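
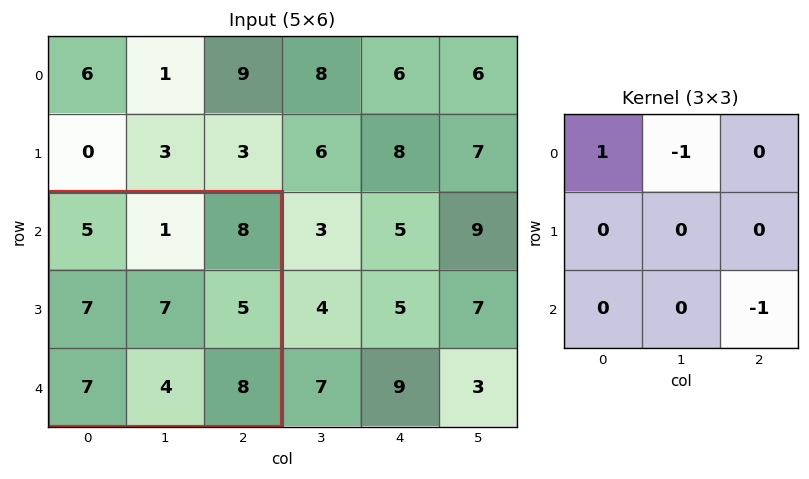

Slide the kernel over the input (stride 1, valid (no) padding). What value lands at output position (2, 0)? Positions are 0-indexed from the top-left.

-4

The receptive field on the input at this output position is [5 1 8 / 7 7 5 / 7 4 8]. Elementwise product with the kernel and sum: 5·1 + 1·-1 + 8·-1.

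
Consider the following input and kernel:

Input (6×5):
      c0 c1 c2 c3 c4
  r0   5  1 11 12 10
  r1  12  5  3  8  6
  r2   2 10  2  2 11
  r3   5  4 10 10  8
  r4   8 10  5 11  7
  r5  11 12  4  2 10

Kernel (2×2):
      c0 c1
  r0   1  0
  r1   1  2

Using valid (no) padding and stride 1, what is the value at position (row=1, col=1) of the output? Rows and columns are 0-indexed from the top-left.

The receptive field on the input at this output position is [5 3 / 10 2]. Elementwise product with the kernel and sum: 5·1 + 10·1 + 2·2.

19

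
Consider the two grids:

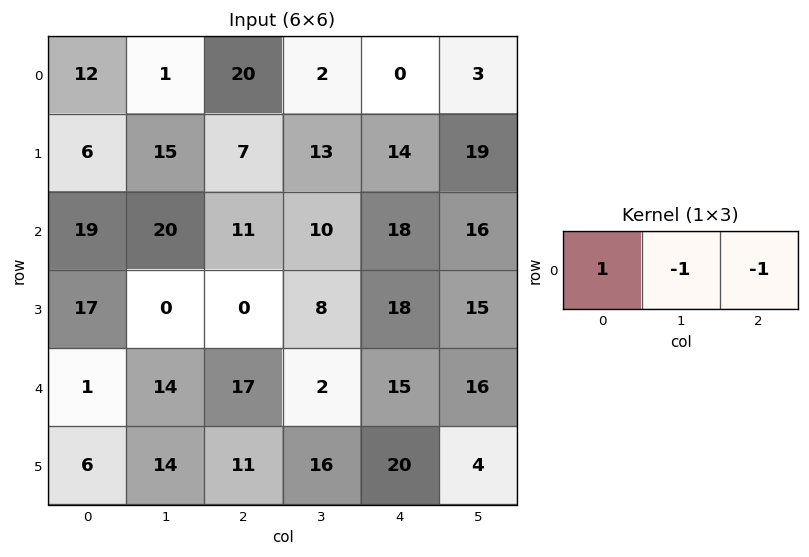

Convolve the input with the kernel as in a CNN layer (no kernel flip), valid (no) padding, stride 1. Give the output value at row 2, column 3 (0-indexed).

-24

The receptive field on the input at this output position is [10 18 16]. Elementwise product with the kernel and sum: 10·1 + 18·-1 + 16·-1.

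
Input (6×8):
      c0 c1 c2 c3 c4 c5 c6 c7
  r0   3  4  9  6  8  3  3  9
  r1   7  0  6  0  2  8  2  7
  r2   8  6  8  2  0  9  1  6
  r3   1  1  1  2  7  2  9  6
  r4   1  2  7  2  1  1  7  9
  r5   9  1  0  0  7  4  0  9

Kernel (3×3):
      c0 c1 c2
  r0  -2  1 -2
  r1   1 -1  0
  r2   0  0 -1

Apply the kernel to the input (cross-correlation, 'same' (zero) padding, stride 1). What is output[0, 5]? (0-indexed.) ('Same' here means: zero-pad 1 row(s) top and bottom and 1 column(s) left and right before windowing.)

3

The receptive field on the zero-padded input at this output position is [0 0 0 / 8 3 3 / 2 8 2]. Elementwise product with the kernel and sum: 0·-2 + 0·1 + 0·-2 + 8·1 + 3·-1 + 2·-1.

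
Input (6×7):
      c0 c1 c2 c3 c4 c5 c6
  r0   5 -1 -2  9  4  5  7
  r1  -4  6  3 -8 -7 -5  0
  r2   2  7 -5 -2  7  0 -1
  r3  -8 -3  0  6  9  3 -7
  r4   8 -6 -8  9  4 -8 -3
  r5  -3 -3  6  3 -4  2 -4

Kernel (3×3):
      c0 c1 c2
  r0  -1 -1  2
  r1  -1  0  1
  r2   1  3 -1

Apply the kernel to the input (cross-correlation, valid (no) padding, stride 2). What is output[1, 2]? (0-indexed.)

The receptive field on the input at this output position is [7 0 -1 / 9 3 -7 / 4 -8 -3]. Elementwise product with the kernel and sum: 7·-1 + 0·-1 + -1·2 + 9·-1 + -7·1 + 4·1 + -8·3 + -3·-1.

-42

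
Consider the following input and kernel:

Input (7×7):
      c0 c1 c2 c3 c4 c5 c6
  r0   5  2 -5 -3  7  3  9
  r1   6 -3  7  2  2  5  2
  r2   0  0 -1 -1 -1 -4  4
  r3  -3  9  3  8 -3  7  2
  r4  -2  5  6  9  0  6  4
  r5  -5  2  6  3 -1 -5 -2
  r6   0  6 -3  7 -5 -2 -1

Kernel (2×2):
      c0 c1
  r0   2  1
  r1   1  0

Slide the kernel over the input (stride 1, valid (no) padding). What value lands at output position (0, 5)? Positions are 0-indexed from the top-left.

20

The receptive field on the input at this output position is [3 9 / 5 2]. Elementwise product with the kernel and sum: 3·2 + 9·1 + 5·1.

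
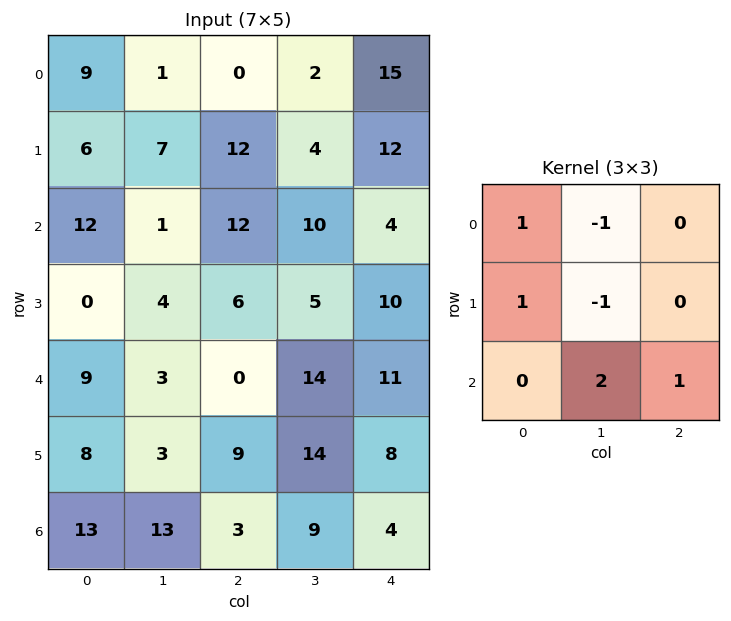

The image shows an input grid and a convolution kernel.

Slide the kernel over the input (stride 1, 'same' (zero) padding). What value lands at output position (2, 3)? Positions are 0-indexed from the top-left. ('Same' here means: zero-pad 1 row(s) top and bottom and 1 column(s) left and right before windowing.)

30

The receptive field on the zero-padded input at this output position is [12 4 12 / 12 10 4 / 6 5 10]. Elementwise product with the kernel and sum: 12·1 + 4·-1 + 12·1 + 10·-1 + 5·2 + 10·1.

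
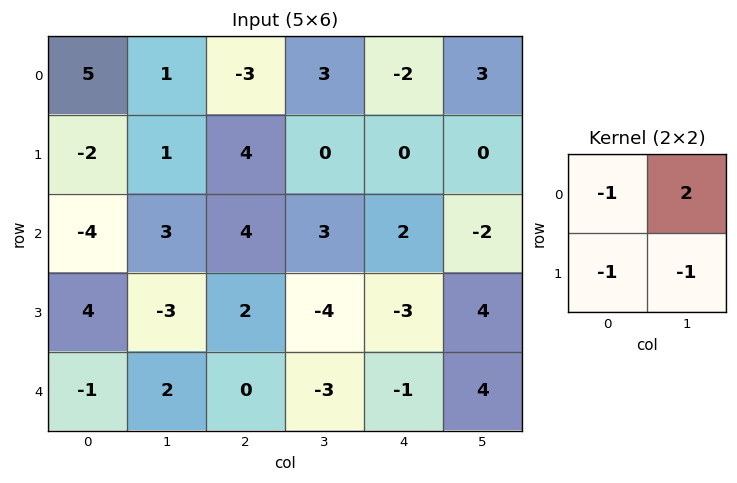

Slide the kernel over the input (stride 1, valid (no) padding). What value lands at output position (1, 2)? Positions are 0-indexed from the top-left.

The receptive field on the input at this output position is [4 0 / 4 3]. Elementwise product with the kernel and sum: 4·-1 + 0·2 + 4·-1 + 3·-1.

-11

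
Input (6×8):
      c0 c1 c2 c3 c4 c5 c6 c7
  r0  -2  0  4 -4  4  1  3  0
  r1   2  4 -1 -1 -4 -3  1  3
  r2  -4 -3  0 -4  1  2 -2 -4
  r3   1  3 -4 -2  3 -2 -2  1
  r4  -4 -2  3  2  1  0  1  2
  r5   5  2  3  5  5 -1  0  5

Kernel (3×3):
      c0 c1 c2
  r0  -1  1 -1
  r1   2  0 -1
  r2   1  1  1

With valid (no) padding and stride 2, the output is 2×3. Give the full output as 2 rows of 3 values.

-4 -13 -14
4 -10 13

Output[0,0]: The receptive field on the input at this output position is [-2 0 4 / 2 4 -1 / -4 -3 0]. Elementwise product with the kernel and sum: -2·-1 + 0·1 + 4·-1 + 2·2 + -1·-1 + -4·1 + -3·1 + 0·1.
Output[0,1]: The receptive field on the input at this output position is [4 -4 4 / -1 -1 -4 / 0 -4 1]. Elementwise product with the kernel and sum: 4·-1 + -4·1 + 4·-1 + -1·2 + -4·-1 + 0·1 + -4·1 + 1·1.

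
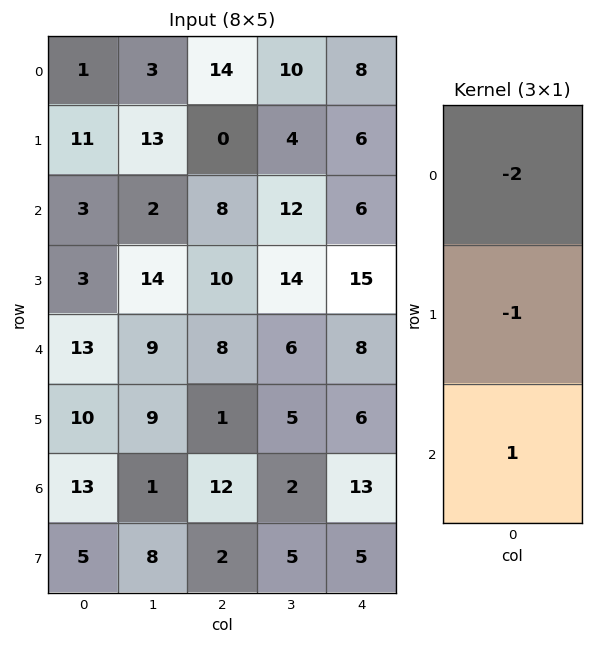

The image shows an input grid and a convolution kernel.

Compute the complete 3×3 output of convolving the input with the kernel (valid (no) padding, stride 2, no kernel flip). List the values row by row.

Output[0,0]: The receptive field on the input at this output position is [1 / 11 / 3]. Elementwise product with the kernel and sum: 1·-2 + 11·-1 + 3·1.

-10 -20 -16
4 -18 -19
-23 -5 -9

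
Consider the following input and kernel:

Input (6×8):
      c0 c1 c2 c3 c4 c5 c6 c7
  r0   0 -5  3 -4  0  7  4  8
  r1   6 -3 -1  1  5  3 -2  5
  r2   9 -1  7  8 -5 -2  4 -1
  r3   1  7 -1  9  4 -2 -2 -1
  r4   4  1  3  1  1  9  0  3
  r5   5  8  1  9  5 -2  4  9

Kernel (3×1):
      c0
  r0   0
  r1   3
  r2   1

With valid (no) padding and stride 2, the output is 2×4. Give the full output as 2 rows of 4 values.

27 4 10 -2
7 0 13 -6

Output[0,0]: The receptive field on the input at this output position is [0 / 6 / 9]. Elementwise product with the kernel and sum: 6·3 + 9·1.
Output[0,1]: The receptive field on the input at this output position is [3 / -1 / 7]. Elementwise product with the kernel and sum: -1·3 + 7·1.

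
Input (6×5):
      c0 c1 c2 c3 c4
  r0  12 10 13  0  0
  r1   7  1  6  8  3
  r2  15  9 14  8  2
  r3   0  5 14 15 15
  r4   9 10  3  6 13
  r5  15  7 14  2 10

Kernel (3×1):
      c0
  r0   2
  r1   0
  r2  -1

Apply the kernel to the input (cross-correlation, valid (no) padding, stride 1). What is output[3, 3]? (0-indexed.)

28

The receptive field on the input at this output position is [15 / 6 / 2]. Elementwise product with the kernel and sum: 15·2 + 2·-1.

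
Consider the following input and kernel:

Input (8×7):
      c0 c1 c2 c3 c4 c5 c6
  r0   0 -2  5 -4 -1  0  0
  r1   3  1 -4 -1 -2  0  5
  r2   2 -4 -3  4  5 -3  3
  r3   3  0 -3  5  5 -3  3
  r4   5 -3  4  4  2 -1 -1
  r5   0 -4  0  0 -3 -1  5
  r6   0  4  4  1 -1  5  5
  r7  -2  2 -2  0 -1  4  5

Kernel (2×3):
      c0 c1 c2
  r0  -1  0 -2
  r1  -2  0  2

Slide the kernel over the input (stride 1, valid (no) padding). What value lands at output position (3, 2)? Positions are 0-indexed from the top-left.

-11

The receptive field on the input at this output position is [-3 5 5 / 4 4 2]. Elementwise product with the kernel and sum: -3·-1 + 5·-2 + 4·-2 + 2·2.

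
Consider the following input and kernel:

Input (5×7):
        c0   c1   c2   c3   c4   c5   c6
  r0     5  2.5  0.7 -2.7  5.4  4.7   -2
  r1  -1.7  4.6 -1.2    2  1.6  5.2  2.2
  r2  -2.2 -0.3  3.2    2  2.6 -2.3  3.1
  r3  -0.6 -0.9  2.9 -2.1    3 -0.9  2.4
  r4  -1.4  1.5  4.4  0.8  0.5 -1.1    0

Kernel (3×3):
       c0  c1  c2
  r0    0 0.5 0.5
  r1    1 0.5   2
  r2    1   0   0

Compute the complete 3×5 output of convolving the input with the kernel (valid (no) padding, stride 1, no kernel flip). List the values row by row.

-2.4 6.7 7.55 20.25 12.55
5.15 4.8 14.1 -0 14.35
4.8 0.45 14.55 -1.45 8.25

Output[0,0]: The receptive field on the input at this output position is [5 2.5 0.7 / -1.7 4.6 -1.2 / -2.2 -0.3 3.2]. Elementwise product with the kernel and sum: 2.5·0.5 + 0.7·0.5 + -1.7·1 + 4.6·0.5 + -1.2·2 + -2.2·1.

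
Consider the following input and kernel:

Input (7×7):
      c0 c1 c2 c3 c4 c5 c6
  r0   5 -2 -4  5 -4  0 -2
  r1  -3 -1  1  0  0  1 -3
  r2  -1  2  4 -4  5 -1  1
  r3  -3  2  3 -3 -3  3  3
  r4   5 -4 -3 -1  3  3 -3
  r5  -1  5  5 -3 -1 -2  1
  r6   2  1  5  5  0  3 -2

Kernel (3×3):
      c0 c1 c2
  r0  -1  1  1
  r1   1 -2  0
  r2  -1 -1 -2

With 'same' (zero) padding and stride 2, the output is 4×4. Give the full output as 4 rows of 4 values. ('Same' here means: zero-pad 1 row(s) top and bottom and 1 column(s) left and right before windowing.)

-5 6 11 6
-3 -3 -13 -13
-20 -4 4 10
0 -12 5 10

Output[0,0]: The receptive field on the zero-padded input at this output position is [0 0 0 / 0 5 -2 / 0 -3 -1]. Elementwise product with the kernel and sum: 0·-1 + 0·1 + 0·1 + 0·1 + 5·-2 + 0·-1 + -3·-1 + -1·-2.
Output[0,1]: The receptive field on the zero-padded input at this output position is [0 0 0 / -2 -4 5 / -1 1 0]. Elementwise product with the kernel and sum: 0·-1 + 0·1 + 0·1 + -2·1 + -4·-2 + -1·-1 + 1·-1 + 0·-2.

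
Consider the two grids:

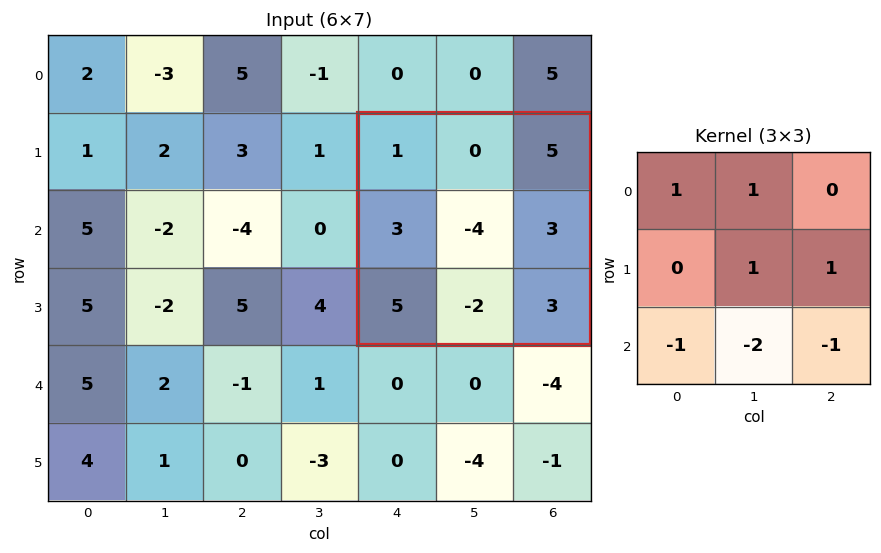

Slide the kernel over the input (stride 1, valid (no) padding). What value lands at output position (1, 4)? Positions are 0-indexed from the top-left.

-4

The receptive field on the input at this output position is [1 0 5 / 3 -4 3 / 5 -2 3]. Elementwise product with the kernel and sum: 1·1 + 0·1 + -4·1 + 3·1 + 5·-1 + -2·-2 + 3·-1.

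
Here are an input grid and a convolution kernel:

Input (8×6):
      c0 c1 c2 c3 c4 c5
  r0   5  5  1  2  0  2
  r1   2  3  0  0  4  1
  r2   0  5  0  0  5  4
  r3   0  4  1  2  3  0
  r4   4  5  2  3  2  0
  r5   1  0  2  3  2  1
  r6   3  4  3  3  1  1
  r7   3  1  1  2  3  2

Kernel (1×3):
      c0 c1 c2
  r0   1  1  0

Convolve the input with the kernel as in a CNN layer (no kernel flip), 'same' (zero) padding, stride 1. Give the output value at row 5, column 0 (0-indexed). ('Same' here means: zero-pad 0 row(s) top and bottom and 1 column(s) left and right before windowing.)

The receptive field on the zero-padded input at this output position is [0 1 0]. Elementwise product with the kernel and sum: 0·1 + 1·1.

1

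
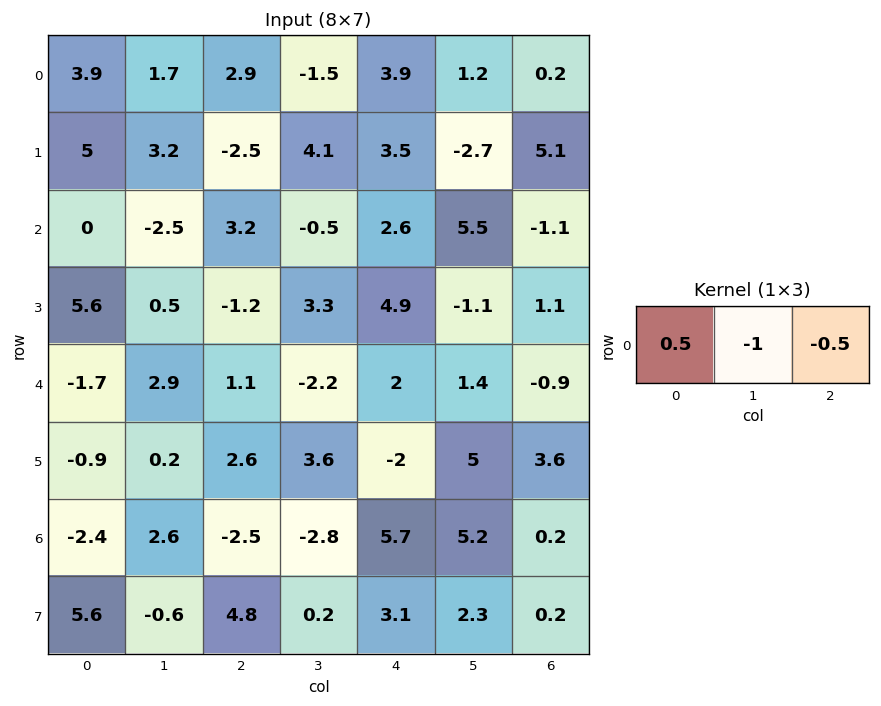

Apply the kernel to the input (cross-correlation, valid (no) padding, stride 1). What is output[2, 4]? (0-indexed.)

The receptive field on the input at this output position is [2.6 5.5 -1.1]. Elementwise product with the kernel and sum: 2.6·0.5 + 5.5·-1 + -1.1·-0.5.

-3.65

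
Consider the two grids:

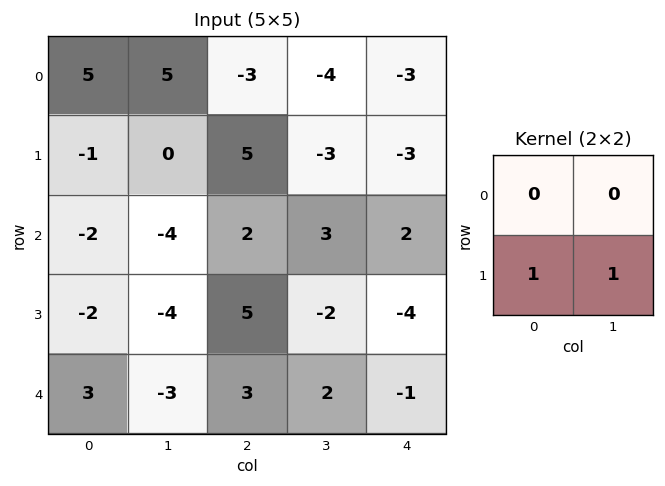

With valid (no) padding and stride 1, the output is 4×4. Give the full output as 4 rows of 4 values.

Output[0,0]: The receptive field on the input at this output position is [5 5 / -1 0]. Elementwise product with the kernel and sum: -1·1 + 0·1.
Output[0,1]: The receptive field on the input at this output position is [5 -3 / 0 5]. Elementwise product with the kernel and sum: 0·1 + 5·1.

-1 5 2 -6
-6 -2 5 5
-6 1 3 -6
0 0 5 1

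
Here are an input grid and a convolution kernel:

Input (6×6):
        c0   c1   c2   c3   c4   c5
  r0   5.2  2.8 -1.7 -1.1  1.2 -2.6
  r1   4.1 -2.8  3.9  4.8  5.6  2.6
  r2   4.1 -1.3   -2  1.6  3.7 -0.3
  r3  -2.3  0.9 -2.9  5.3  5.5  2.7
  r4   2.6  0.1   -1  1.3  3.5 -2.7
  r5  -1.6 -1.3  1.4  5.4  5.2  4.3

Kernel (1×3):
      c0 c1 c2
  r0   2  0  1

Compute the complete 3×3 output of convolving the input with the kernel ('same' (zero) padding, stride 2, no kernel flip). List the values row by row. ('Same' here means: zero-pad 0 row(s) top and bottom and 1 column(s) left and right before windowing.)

2.8 4.5 -4.8
-1.3 -1 2.9
0.1 1.5 -0.1

Output[0,0]: The receptive field on the zero-padded input at this output position is [0 5.2 2.8]. Elementwise product with the kernel and sum: 0·2 + 2.8·1.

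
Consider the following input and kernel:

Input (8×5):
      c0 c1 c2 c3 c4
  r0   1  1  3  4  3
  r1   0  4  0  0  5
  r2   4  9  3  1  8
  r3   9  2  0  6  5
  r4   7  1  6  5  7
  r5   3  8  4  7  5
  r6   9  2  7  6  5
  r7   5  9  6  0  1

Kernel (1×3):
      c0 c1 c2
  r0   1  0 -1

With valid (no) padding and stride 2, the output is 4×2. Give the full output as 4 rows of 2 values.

-2 0
1 -5
1 -1
2 2

Output[0,0]: The receptive field on the input at this output position is [1 1 3]. Elementwise product with the kernel and sum: 1·1 + 3·-1.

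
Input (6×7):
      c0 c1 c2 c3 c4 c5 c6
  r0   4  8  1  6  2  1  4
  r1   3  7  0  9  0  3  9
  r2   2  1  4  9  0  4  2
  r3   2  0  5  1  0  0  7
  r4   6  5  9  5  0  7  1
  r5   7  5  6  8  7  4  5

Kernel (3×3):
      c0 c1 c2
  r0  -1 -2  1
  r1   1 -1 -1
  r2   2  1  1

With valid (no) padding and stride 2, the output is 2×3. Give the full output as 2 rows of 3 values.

-14 -3 -6
23 5 -5

Output[0,0]: The receptive field on the input at this output position is [4 8 1 / 3 7 0 / 2 1 4]. Elementwise product with the kernel and sum: 4·-1 + 8·-2 + 1·1 + 3·1 + 7·-1 + 0·-1 + 2·2 + 1·1 + 4·1.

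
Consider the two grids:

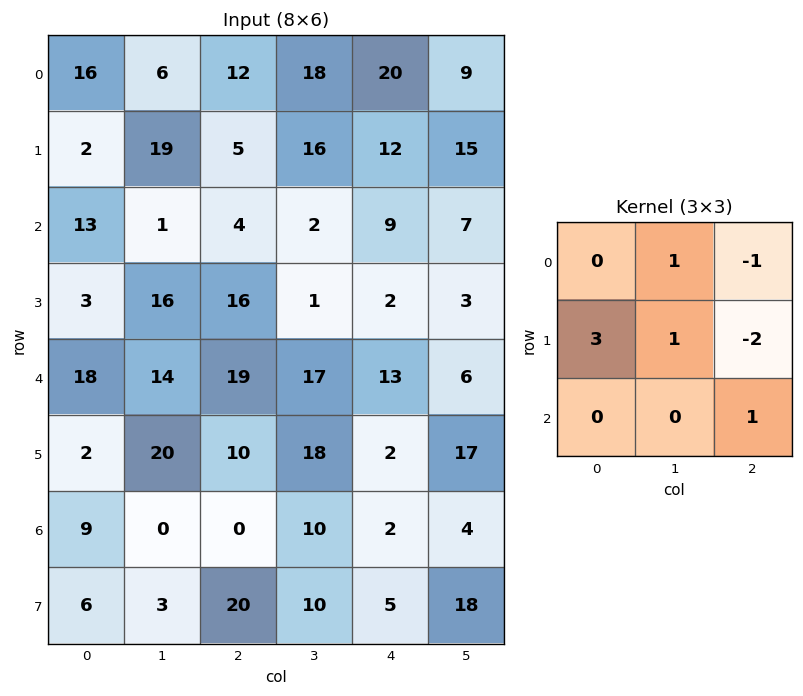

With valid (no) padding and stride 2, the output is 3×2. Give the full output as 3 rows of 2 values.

13 14
9 51
1 50

Output[0,0]: The receptive field on the input at this output position is [16 6 12 / 2 19 5 / 13 1 4]. Elementwise product with the kernel and sum: 6·1 + 12·-1 + 2·3 + 19·1 + 5·-2 + 4·1.
Output[0,1]: The receptive field on the input at this output position is [12 18 20 / 5 16 12 / 4 2 9]. Elementwise product with the kernel and sum: 18·1 + 20·-1 + 5·3 + 16·1 + 12·-2 + 9·1.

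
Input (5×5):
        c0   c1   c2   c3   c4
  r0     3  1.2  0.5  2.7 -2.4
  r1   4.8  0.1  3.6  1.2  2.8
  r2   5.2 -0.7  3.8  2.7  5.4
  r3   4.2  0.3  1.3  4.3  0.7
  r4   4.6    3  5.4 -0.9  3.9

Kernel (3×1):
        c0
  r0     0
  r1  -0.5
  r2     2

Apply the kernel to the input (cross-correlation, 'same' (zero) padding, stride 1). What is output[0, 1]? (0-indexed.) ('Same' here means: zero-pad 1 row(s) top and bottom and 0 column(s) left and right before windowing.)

The receptive field on the zero-padded input at this output position is [0 / 1.2 / 0.1]. Elementwise product with the kernel and sum: 1.2·-0.5 + 0.1·2.

-0.4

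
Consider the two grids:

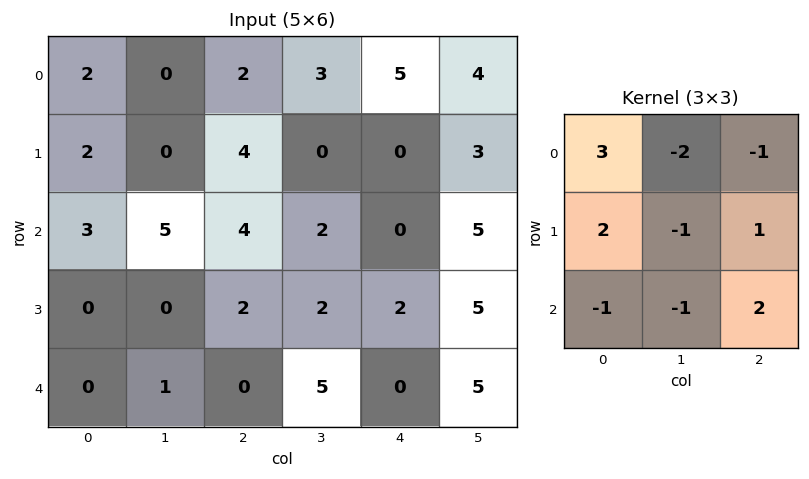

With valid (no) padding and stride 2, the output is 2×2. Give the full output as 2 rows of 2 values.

12 -3
-4 7

Output[0,0]: The receptive field on the input at this output position is [2 0 2 / 2 0 4 / 3 5 4]. Elementwise product with the kernel and sum: 2·3 + 0·-2 + 2·-1 + 2·2 + 0·-1 + 4·1 + 3·-1 + 5·-1 + 4·2.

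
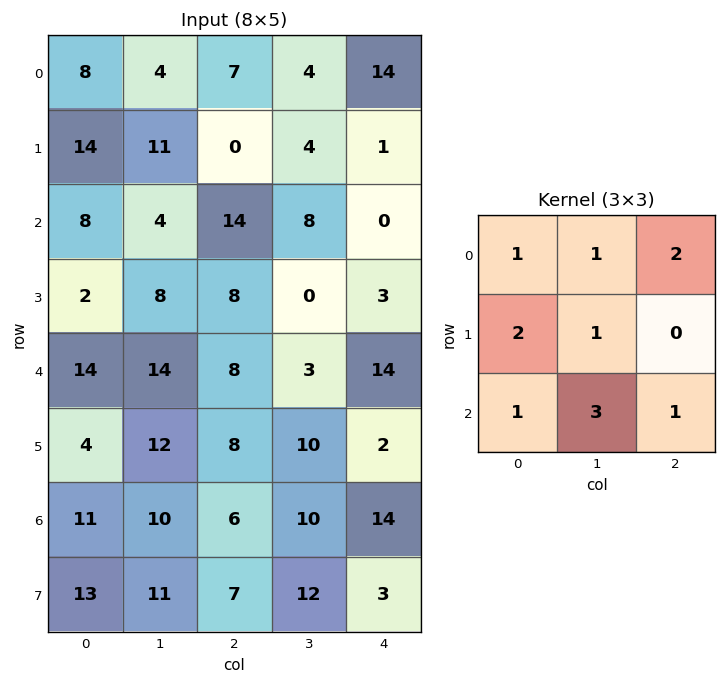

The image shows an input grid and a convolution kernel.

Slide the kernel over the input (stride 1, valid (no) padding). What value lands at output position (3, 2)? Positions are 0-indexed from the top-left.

73

The receptive field on the input at this output position is [8 0 3 / 8 3 14 / 8 10 2]. Elementwise product with the kernel and sum: 8·1 + 0·1 + 3·2 + 8·2 + 3·1 + 8·1 + 10·3 + 2·1.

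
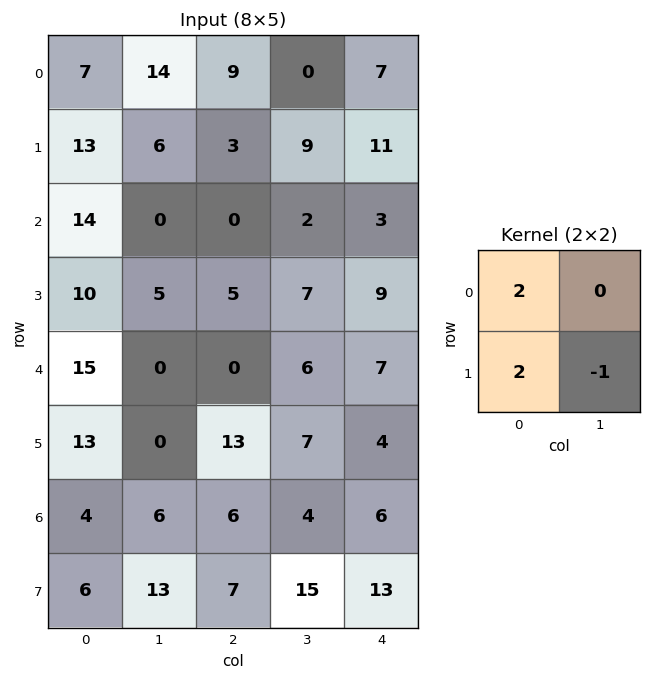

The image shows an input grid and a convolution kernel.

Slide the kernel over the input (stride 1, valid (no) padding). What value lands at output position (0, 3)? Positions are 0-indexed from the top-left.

The receptive field on the input at this output position is [0 7 / 9 11]. Elementwise product with the kernel and sum: 0·2 + 9·2 + 11·-1.

7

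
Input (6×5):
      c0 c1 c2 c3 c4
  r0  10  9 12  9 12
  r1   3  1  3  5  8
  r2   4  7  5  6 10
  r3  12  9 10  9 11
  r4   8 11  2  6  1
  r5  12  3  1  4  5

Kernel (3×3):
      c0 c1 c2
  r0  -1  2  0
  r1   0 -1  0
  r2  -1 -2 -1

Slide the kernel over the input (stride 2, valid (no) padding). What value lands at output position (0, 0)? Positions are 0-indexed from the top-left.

The receptive field on the input at this output position is [10 9 12 / 3 1 3 / 4 7 5]. Elementwise product with the kernel and sum: 10·-1 + 9·2 + 1·-1 + 4·-1 + 7·-2 + 5·-1.

-16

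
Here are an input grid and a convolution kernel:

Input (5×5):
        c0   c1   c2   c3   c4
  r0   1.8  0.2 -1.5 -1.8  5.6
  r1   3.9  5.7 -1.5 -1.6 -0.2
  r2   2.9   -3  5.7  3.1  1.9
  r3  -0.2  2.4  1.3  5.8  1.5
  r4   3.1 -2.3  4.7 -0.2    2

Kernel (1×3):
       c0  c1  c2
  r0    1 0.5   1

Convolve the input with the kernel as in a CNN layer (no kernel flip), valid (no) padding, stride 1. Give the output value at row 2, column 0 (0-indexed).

The receptive field on the input at this output position is [2.9 -3 5.7]. Elementwise product with the kernel and sum: 2.9·1 + -3·0.5 + 5.7·1.

7.1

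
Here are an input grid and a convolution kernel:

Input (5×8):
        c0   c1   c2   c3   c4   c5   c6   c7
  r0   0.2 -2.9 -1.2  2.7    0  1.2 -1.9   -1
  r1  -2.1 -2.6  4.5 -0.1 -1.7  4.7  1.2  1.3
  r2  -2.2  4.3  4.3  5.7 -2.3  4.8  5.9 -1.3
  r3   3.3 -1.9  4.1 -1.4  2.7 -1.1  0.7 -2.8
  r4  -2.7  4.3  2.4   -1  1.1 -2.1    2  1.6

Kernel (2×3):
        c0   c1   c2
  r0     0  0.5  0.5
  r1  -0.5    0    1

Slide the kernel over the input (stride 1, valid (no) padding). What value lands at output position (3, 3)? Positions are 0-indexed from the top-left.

The receptive field on the input at this output position is [-1.4 2.7 -1.1 / -1 1.1 -2.1]. Elementwise product with the kernel and sum: 2.7·0.5 + -1.1·0.5 + -1·-0.5 + -2.1·1.

-0.8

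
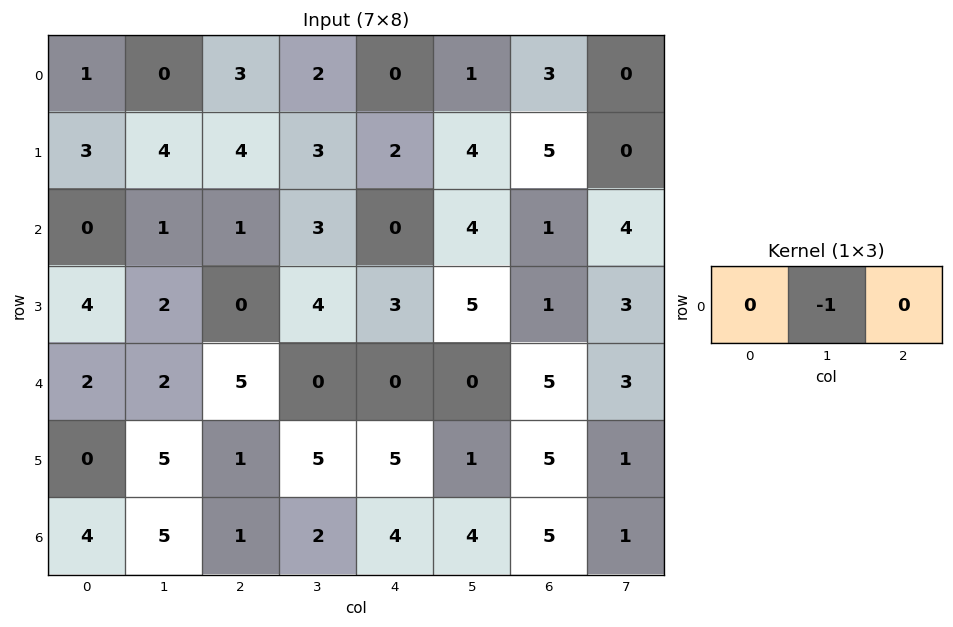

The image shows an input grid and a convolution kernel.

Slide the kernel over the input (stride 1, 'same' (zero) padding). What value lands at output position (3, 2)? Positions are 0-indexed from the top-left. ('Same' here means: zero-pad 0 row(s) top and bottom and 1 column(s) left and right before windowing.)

The receptive field on the zero-padded input at this output position is [2 0 4]. Elementwise product with the kernel and sum: 0·-1.

0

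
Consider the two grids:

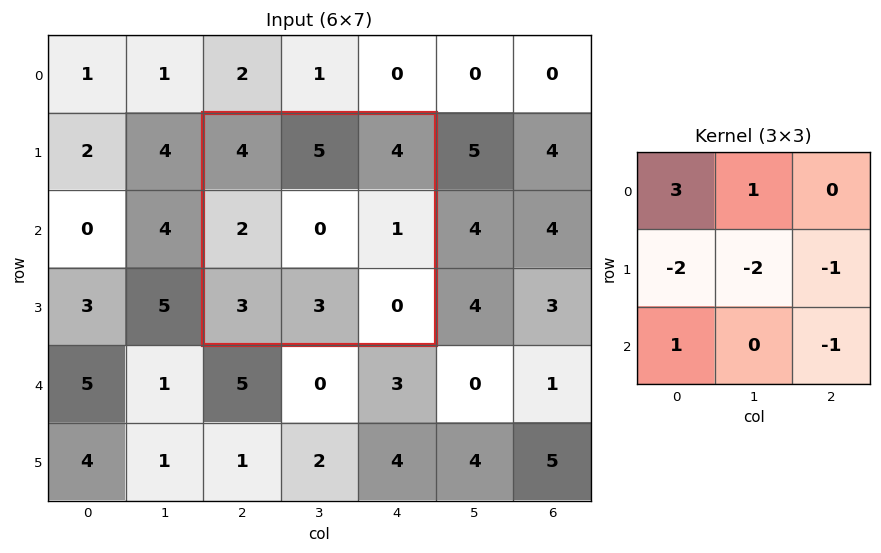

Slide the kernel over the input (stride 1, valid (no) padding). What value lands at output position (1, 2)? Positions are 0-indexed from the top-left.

15

The receptive field on the input at this output position is [4 5 4 / 2 0 1 / 3 3 0]. Elementwise product with the kernel and sum: 4·3 + 5·1 + 2·-2 + 0·-2 + 1·-1 + 3·1 + 0·-1.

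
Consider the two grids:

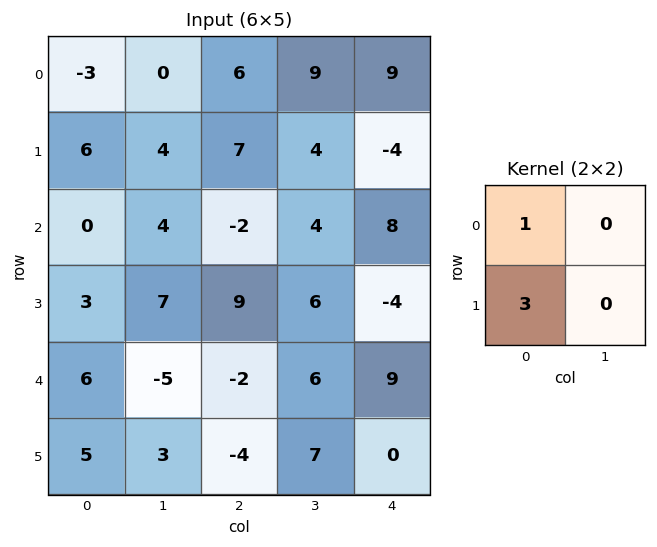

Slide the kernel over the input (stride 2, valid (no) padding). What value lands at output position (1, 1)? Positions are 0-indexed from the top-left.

25

The receptive field on the input at this output position is [-2 4 / 9 6]. Elementwise product with the kernel and sum: -2·1 + 9·3.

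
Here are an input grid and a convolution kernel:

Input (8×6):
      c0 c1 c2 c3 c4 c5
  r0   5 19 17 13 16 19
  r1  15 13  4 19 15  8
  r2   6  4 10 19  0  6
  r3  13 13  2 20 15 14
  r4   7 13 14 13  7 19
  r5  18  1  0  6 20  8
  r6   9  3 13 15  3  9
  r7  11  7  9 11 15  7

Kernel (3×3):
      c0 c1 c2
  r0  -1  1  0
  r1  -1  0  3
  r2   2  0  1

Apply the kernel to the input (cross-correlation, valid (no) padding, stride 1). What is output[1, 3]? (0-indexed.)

The receptive field on the input at this output position is [19 15 8 / 19 0 6 / 20 15 14]. Elementwise product with the kernel and sum: 19·-1 + 15·1 + 19·-1 + 6·3 + 20·2 + 14·1.

49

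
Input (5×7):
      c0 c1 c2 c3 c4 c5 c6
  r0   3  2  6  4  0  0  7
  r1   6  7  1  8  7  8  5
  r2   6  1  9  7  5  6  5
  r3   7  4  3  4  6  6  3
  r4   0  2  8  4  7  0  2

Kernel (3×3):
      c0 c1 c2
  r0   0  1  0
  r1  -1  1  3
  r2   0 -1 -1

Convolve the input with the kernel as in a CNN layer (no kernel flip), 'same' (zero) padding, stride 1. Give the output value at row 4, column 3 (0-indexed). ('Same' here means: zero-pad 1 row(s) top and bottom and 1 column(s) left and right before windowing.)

21

The receptive field on the zero-padded input at this output position is [3 4 6 / 8 4 7 / 0 0 0]. Elementwise product with the kernel and sum: 4·1 + 8·-1 + 4·1 + 7·3 + 0·-1 + 0·-1.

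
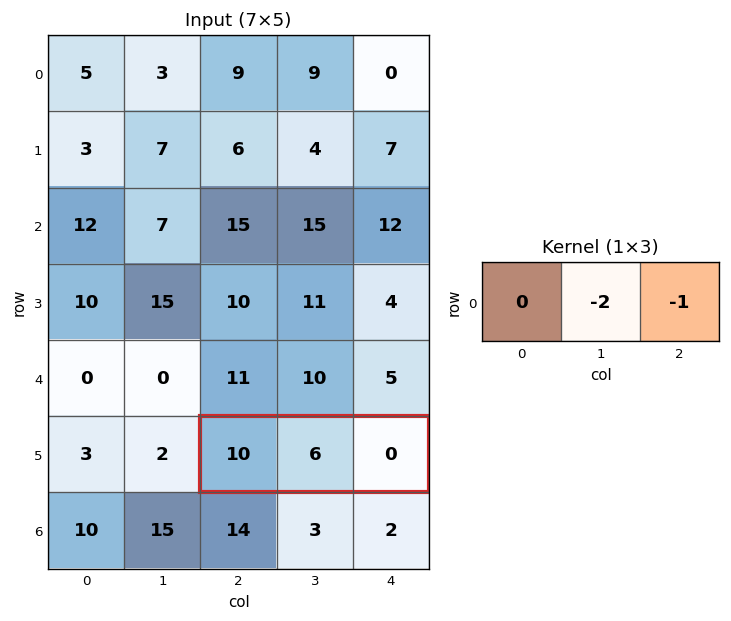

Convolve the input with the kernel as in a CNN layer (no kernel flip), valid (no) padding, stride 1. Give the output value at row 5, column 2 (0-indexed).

The receptive field on the input at this output position is [10 6 0]. Elementwise product with the kernel and sum: 6·-2 + 0·-1.

-12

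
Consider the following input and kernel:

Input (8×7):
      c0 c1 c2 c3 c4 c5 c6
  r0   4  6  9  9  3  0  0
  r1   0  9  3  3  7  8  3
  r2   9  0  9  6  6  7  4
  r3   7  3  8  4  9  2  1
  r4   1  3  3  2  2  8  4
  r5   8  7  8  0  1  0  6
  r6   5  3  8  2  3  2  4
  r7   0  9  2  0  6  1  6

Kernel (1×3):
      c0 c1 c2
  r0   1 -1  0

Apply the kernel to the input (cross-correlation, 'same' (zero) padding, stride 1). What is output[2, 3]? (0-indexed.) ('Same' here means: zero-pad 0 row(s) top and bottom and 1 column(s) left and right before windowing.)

The receptive field on the zero-padded input at this output position is [9 6 6]. Elementwise product with the kernel and sum: 9·1 + 6·-1.

3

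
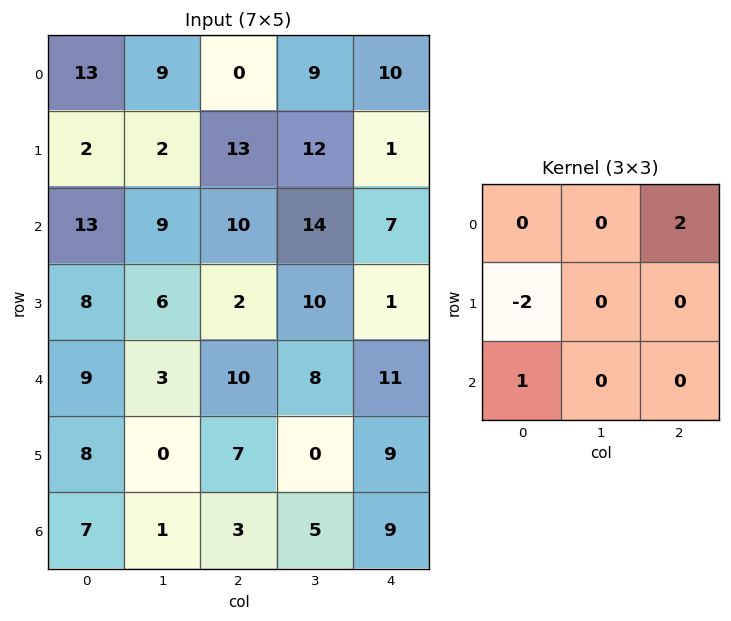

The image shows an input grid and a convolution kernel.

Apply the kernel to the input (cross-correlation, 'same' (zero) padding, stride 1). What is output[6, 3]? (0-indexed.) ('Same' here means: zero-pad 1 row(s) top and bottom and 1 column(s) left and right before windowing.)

12

The receptive field on the zero-padded input at this output position is [7 0 9 / 3 5 9 / 0 0 0]. Elementwise product with the kernel and sum: 9·2 + 3·-2 + 0·1.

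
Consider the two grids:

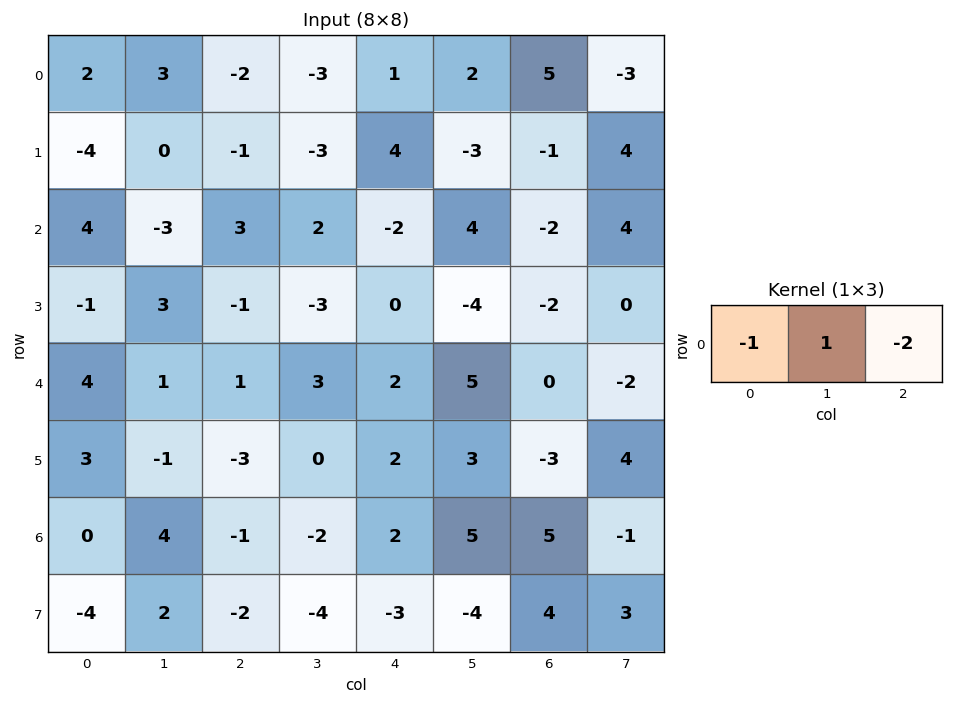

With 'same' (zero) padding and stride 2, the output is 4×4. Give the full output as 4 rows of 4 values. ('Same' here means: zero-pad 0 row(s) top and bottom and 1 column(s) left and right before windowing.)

-4 1 0 9
10 2 -12 -14
2 -6 -11 -1
-8 -1 -6 2

Output[0,0]: The receptive field on the zero-padded input at this output position is [0 2 3]. Elementwise product with the kernel and sum: 0·-1 + 2·1 + 3·-2.
Output[0,1]: The receptive field on the zero-padded input at this output position is [3 -2 -3]. Elementwise product with the kernel and sum: 3·-1 + -2·1 + -3·-2.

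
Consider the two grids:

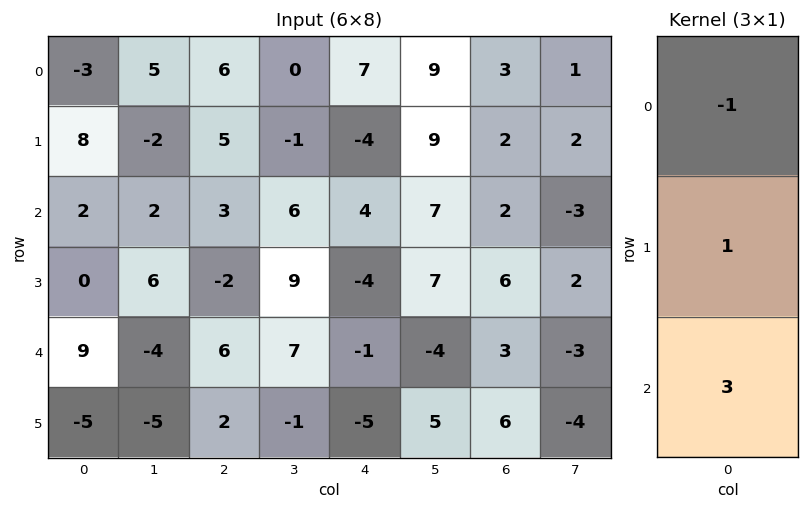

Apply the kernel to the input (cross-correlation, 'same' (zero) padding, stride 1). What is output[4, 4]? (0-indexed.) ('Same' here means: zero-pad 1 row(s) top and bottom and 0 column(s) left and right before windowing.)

-12

The receptive field on the zero-padded input at this output position is [-4 / -1 / -5]. Elementwise product with the kernel and sum: -4·-1 + -1·1 + -5·3.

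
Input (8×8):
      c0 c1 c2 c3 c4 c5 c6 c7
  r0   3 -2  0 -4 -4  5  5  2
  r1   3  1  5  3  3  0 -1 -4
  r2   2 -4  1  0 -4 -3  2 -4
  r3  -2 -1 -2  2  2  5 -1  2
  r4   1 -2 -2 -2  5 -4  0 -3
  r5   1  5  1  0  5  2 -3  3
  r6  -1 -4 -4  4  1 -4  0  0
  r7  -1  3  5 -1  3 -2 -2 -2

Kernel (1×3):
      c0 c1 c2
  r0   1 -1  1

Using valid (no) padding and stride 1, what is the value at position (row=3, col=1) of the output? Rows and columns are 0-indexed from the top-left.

3

The receptive field on the input at this output position is [-1 -2 2]. Elementwise product with the kernel and sum: -1·1 + -2·-1 + 2·1.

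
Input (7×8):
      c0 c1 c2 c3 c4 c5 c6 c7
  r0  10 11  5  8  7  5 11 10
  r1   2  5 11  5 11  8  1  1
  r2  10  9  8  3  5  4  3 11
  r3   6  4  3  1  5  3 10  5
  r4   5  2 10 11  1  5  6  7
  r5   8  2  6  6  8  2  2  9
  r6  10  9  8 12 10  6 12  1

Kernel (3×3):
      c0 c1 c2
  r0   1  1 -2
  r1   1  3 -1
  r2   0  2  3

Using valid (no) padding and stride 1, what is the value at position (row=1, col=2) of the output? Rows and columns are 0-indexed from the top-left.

23

The receptive field on the input at this output position is [11 5 11 / 8 3 5 / 3 1 5]. Elementwise product with the kernel and sum: 11·1 + 5·1 + 11·-2 + 8·1 + 3·3 + 5·-1 + 1·2 + 5·3.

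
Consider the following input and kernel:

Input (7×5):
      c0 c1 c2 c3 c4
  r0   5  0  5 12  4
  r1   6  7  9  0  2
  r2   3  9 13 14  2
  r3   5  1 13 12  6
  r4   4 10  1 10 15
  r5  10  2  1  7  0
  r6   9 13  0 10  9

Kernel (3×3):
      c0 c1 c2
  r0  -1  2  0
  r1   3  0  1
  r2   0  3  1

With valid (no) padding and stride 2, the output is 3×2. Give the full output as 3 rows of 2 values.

62 92
74 105
86 61

Output[0,0]: The receptive field on the input at this output position is [5 0 5 / 6 7 9 / 3 9 13]. Elementwise product with the kernel and sum: 5·-1 + 0·2 + 6·3 + 9·1 + 9·3 + 13·1.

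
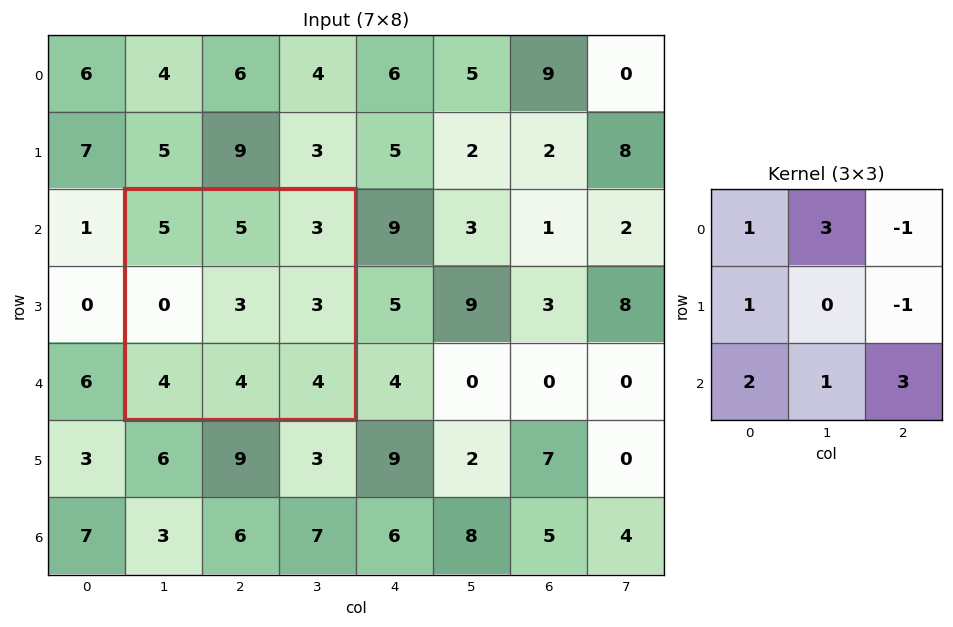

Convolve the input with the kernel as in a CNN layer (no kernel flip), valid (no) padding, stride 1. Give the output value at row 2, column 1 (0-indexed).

38

The receptive field on the input at this output position is [5 5 3 / 0 3 3 / 4 4 4]. Elementwise product with the kernel and sum: 5·1 + 5·3 + 3·-1 + 0·1 + 3·-1 + 4·2 + 4·1 + 4·3.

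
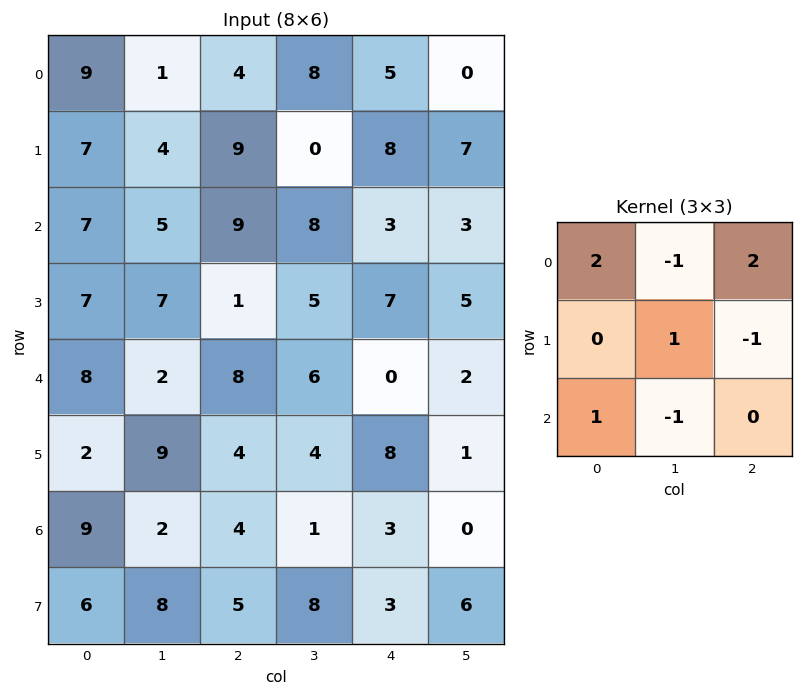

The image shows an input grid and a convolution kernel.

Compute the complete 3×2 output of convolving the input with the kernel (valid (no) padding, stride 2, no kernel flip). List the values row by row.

22 3
39 16
42 9

Output[0,0]: The receptive field on the input at this output position is [9 1 4 / 7 4 9 / 7 5 9]. Elementwise product with the kernel and sum: 9·2 + 1·-1 + 4·2 + 4·1 + 9·-1 + 7·1 + 5·-1.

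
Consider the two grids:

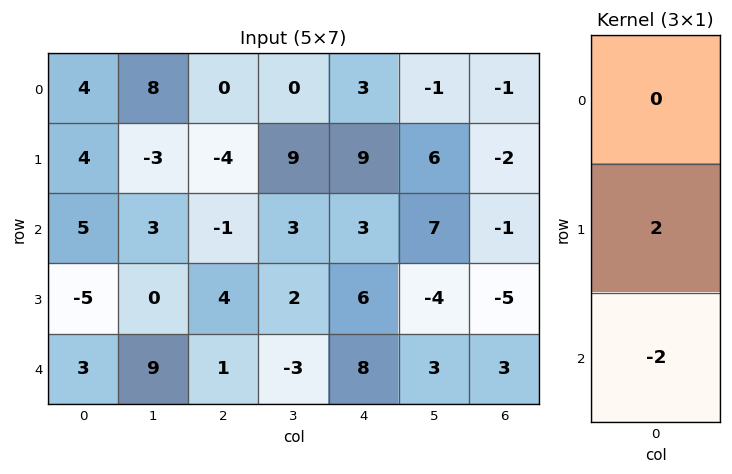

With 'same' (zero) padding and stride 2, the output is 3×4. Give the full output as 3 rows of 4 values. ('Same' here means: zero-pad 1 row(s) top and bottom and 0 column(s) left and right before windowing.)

Output[0,0]: The receptive field on the zero-padded input at this output position is [0 / 4 / 4]. Elementwise product with the kernel and sum: 4·2 + 4·-2.
Output[0,1]: The receptive field on the zero-padded input at this output position is [0 / 0 / -4]. Elementwise product with the kernel and sum: 0·2 + -4·-2.

0 8 -12 2
20 -10 -6 8
6 2 16 6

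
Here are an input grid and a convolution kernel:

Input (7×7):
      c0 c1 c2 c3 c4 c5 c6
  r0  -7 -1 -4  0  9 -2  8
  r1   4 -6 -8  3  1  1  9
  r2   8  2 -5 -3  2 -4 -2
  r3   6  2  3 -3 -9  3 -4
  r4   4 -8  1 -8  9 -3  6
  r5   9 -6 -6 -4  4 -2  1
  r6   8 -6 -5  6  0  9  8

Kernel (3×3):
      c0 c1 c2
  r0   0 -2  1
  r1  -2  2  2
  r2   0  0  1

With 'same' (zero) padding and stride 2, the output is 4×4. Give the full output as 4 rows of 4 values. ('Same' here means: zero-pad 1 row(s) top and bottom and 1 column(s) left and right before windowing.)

Output[0,0]: The receptive field on the zero-padded input at this output position is [0 0 0 / 0 -7 -1 / 0 4 -6]. Elementwise product with the kernel and sum: 0·-2 + 0·1 + 0·-2 + -7·2 + -1·2 + -6·1.

-22 -3 15 20
8 -4 4 -14
-24 -11 47 26
-20 22 -4 -4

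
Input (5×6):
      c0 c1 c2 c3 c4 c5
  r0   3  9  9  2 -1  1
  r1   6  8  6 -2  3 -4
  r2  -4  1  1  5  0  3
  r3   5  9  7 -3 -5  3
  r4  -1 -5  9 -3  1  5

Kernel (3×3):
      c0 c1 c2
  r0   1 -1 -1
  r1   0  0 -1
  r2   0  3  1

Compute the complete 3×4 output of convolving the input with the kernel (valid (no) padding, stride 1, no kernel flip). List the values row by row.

-17 8 20 9
25 17 -9 -16
-19 22 -7 7

Output[0,0]: The receptive field on the input at this output position is [3 9 9 / 6 8 6 / -4 1 1]. Elementwise product with the kernel and sum: 3·1 + 9·-1 + 9·-1 + 6·-1 + 1·3 + 1·1.
Output[0,1]: The receptive field on the input at this output position is [9 9 2 / 8 6 -2 / 1 1 5]. Elementwise product with the kernel and sum: 9·1 + 9·-1 + 2·-1 + -2·-1 + 1·3 + 5·1.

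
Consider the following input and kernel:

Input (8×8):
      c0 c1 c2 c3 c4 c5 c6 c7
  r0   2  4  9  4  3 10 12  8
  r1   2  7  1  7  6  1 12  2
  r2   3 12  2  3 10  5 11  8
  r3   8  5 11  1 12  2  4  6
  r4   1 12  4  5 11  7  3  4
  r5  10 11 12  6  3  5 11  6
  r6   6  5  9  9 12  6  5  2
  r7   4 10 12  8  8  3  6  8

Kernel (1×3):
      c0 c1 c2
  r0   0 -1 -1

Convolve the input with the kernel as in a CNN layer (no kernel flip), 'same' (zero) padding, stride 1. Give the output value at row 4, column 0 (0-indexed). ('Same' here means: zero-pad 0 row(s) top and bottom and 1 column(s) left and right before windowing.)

The receptive field on the zero-padded input at this output position is [0 1 12]. Elementwise product with the kernel and sum: 1·-1 + 12·-1.

-13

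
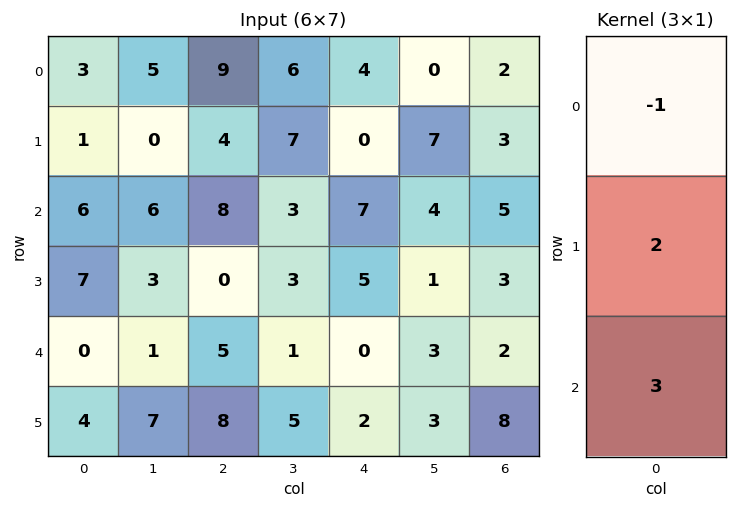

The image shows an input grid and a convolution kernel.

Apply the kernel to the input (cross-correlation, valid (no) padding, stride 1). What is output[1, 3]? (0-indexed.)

8

The receptive field on the input at this output position is [7 / 3 / 3]. Elementwise product with the kernel and sum: 7·-1 + 3·2 + 3·3.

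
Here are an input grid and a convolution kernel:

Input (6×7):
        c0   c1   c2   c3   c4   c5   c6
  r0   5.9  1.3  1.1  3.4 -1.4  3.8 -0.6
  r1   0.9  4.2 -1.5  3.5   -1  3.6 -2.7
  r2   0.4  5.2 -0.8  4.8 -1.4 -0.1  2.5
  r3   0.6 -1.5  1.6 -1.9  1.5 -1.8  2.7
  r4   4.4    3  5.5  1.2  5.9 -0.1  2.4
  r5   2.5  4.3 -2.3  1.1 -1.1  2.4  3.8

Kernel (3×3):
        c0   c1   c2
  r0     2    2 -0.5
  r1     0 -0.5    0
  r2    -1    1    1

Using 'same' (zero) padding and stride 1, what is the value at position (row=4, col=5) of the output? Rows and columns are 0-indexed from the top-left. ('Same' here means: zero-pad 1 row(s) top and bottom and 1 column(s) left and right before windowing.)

5.4

The receptive field on the zero-padded input at this output position is [1.5 -1.8 2.7 / 5.9 -0.1 2.4 / -1.1 2.4 3.8]. Elementwise product with the kernel and sum: 1.5·2 + -1.8·2 + 2.7·-0.5 + -0.1·-0.5 + -1.1·-1 + 2.4·1 + 3.8·1.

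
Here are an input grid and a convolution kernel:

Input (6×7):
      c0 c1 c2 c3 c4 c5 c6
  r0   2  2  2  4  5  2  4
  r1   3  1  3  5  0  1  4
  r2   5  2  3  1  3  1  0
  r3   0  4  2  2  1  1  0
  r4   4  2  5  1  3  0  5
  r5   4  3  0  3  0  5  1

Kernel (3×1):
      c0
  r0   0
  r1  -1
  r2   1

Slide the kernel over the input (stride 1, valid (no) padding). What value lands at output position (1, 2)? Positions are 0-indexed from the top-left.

-1

The receptive field on the input at this output position is [3 / 3 / 2]. Elementwise product with the kernel and sum: 3·-1 + 2·1.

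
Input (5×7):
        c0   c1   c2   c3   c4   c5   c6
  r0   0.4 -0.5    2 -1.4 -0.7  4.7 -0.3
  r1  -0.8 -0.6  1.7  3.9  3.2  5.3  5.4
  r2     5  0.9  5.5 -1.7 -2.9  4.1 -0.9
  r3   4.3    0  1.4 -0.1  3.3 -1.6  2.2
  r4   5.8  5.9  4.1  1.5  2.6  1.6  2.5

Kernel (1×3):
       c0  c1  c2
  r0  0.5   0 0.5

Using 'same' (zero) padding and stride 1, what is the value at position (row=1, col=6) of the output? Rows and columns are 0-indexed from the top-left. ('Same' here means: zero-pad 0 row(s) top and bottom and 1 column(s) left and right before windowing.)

The receptive field on the zero-padded input at this output position is [5.3 5.4 0]. Elementwise product with the kernel and sum: 5.3·0.5 + 0·0.5.

2.65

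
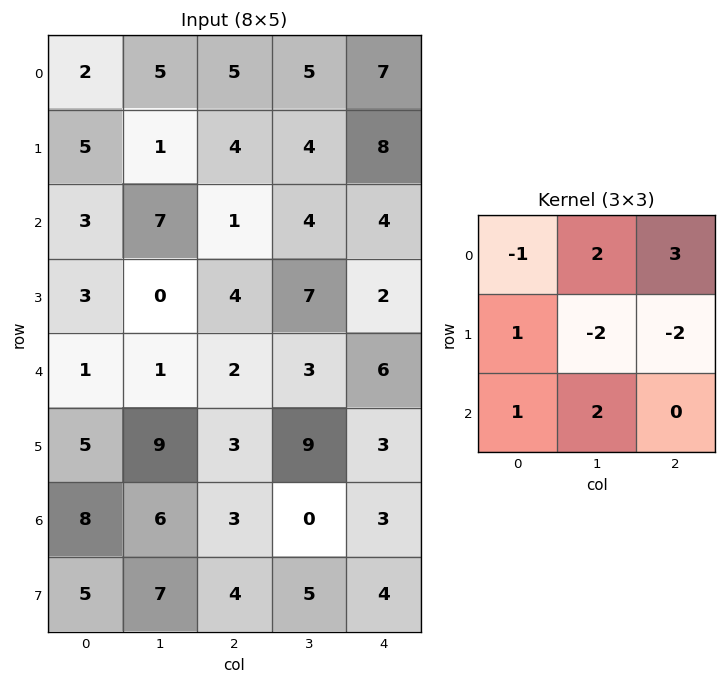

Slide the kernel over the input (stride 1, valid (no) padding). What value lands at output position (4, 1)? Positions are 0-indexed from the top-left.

9

The receptive field on the input at this output position is [1 2 3 / 9 3 9 / 6 3 0]. Elementwise product with the kernel and sum: 1·-1 + 2·2 + 3·3 + 9·1 + 3·-2 + 9·-2 + 6·1 + 3·2.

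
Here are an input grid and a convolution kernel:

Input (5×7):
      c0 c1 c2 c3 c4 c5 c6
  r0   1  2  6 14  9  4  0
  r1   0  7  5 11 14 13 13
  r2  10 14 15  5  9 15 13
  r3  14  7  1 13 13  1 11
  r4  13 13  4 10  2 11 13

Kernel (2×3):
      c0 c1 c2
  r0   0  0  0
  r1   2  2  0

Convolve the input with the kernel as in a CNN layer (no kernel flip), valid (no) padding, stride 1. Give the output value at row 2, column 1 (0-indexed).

16

The receptive field on the input at this output position is [14 15 5 / 7 1 13]. Elementwise product with the kernel and sum: 7·2 + 1·2.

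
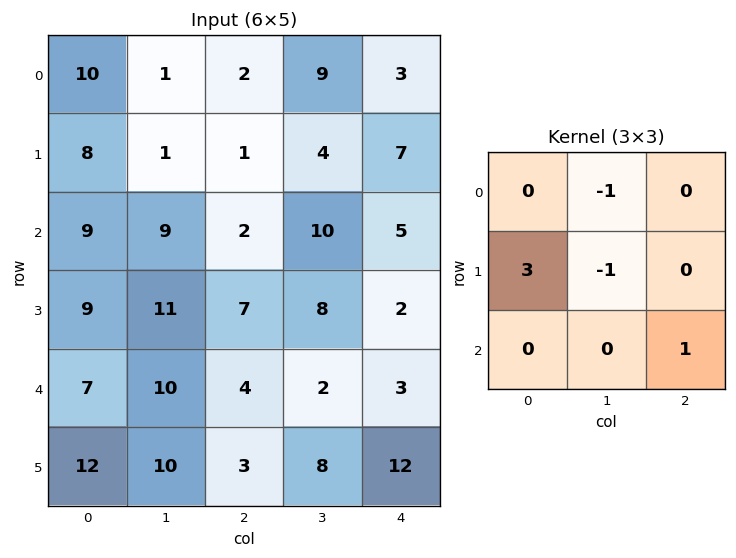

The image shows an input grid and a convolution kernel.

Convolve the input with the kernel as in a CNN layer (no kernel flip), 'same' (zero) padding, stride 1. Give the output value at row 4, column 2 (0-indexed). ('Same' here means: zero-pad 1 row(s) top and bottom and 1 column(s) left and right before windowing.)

The receptive field on the zero-padded input at this output position is [11 7 8 / 10 4 2 / 10 3 8]. Elementwise product with the kernel and sum: 7·-1 + 10·3 + 4·-1 + 8·1.

27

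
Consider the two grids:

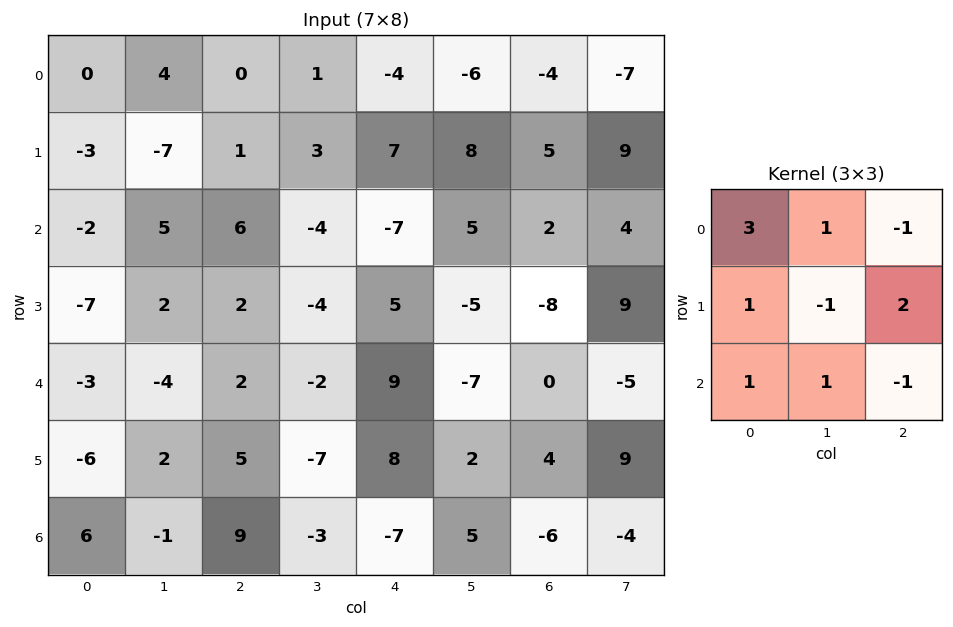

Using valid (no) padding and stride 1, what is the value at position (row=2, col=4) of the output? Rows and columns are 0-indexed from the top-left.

The receptive field on the input at this output position is [-7 5 2 / 5 -5 -8 / 9 -7 0]. Elementwise product with the kernel and sum: -7·3 + 5·1 + 2·-1 + 5·1 + -5·-1 + -8·2 + 9·1 + -7·1 + 0·-1.

-22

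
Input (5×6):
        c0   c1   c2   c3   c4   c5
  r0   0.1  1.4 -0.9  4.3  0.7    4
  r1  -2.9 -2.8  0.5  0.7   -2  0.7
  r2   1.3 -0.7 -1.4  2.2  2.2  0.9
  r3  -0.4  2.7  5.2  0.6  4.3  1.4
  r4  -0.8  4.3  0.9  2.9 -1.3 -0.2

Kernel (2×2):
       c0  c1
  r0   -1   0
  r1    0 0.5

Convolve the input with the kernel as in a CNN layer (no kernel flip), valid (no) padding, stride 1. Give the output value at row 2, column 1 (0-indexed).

The receptive field on the input at this output position is [-0.7 -1.4 / 2.7 5.2]. Elementwise product with the kernel and sum: -0.7·-1 + 5.2·0.5.

3.3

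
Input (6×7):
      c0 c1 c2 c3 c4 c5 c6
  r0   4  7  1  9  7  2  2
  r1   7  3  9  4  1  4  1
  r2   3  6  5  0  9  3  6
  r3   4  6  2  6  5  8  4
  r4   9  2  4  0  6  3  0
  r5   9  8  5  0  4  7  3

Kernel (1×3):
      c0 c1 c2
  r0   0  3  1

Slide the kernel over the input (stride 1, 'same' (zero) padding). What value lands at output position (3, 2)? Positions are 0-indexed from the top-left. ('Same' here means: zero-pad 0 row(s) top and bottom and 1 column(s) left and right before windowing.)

12

The receptive field on the zero-padded input at this output position is [6 2 6]. Elementwise product with the kernel and sum: 2·3 + 6·1.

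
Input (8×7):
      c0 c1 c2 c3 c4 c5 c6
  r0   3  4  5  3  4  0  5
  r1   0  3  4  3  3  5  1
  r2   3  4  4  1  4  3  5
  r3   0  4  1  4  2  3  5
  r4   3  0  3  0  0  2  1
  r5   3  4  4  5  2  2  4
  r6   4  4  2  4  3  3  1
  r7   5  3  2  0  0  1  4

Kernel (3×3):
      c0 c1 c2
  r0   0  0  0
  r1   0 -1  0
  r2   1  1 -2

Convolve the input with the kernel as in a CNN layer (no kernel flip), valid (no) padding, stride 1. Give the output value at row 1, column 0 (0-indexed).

The receptive field on the input at this output position is [0 3 4 / 3 4 4 / 0 4 1]. Elementwise product with the kernel and sum: 4·-1 + 0·1 + 4·1 + 1·-2.

-2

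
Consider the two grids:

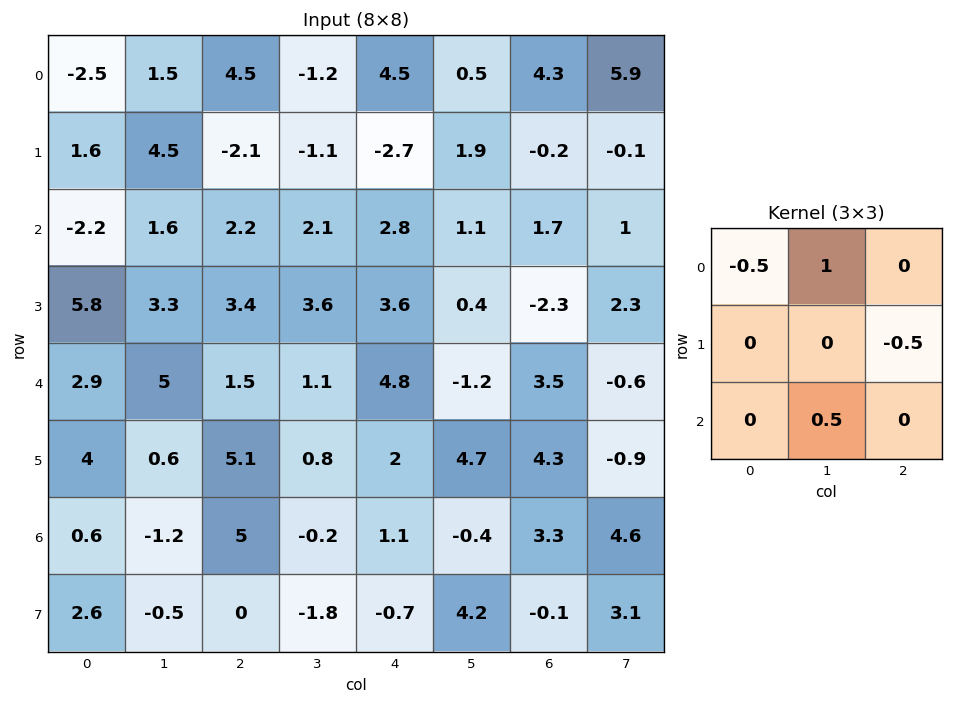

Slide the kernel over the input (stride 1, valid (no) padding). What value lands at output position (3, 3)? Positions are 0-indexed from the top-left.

3.4

The receptive field on the input at this output position is [3.6 3.6 0.4 / 1.1 4.8 -1.2 / 0.8 2 4.7]. Elementwise product with the kernel and sum: 3.6·-0.5 + 3.6·1 + -1.2·-0.5 + 2·0.5.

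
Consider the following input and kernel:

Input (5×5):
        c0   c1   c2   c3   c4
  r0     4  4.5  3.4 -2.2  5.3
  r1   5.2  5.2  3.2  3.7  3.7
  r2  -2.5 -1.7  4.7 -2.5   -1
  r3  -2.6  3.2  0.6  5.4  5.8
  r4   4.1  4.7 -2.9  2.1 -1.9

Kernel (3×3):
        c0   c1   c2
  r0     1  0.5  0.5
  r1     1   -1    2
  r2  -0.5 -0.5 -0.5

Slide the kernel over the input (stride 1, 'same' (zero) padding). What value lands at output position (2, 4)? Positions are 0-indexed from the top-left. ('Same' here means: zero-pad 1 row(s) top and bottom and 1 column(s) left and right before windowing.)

The receptive field on the zero-padded input at this output position is [3.7 3.7 0 / -2.5 -1 0 / 5.4 5.8 0]. Elementwise product with the kernel and sum: 3.7·1 + 3.7·0.5 + 0·0.5 + -2.5·1 + -1·-1 + 0·2 + 5.4·-0.5 + 5.8·-0.5 + 0·-0.5.

-1.55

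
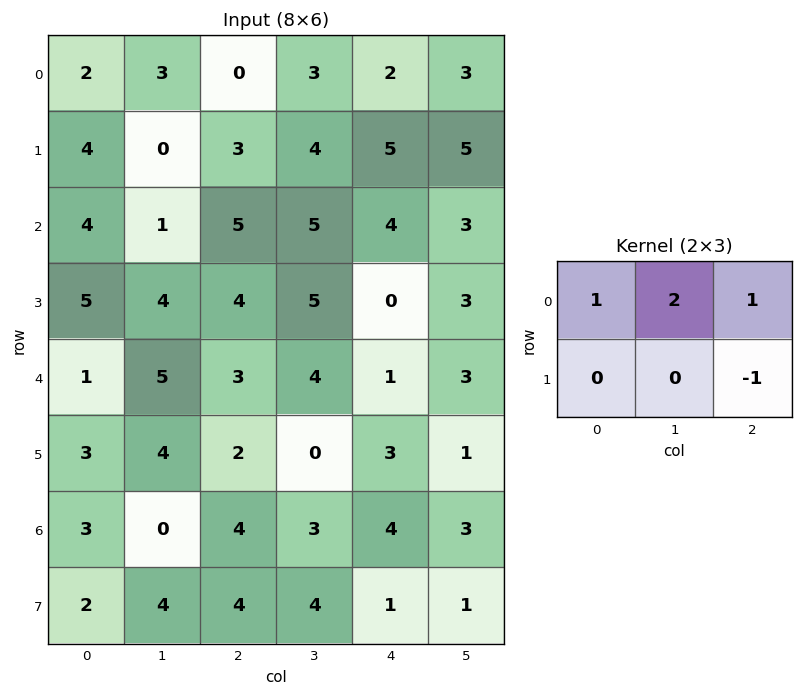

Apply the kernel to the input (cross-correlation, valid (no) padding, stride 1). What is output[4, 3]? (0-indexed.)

8

The receptive field on the input at this output position is [4 1 3 / 0 3 1]. Elementwise product with the kernel and sum: 4·1 + 1·2 + 3·1 + 1·-1.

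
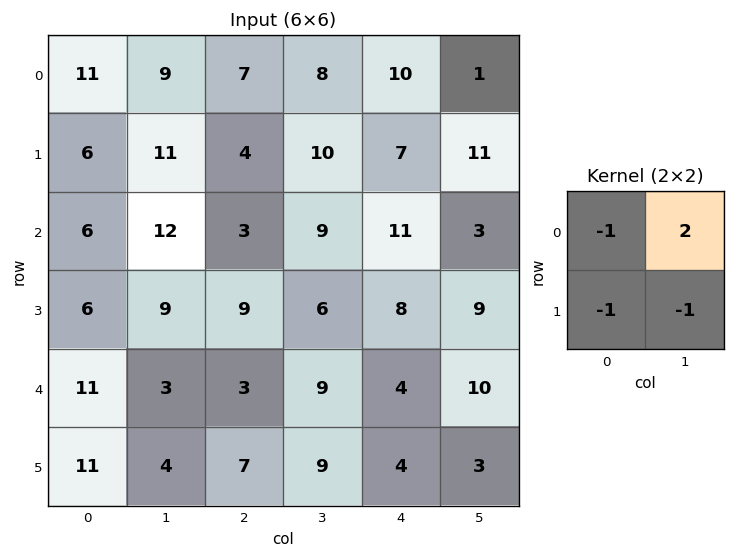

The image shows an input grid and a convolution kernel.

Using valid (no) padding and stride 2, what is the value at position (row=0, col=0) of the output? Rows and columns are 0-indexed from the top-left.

-10

The receptive field on the input at this output position is [11 9 / 6 11]. Elementwise product with the kernel and sum: 11·-1 + 9·2 + 6·-1 + 11·-1.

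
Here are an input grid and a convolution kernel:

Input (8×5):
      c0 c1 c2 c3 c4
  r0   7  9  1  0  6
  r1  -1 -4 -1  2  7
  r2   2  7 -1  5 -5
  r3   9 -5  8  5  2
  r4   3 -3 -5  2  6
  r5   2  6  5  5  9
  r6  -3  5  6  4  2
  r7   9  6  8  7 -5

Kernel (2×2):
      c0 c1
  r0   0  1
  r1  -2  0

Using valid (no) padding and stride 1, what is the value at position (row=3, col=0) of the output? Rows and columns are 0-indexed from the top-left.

The receptive field on the input at this output position is [9 -5 / 3 -3]. Elementwise product with the kernel and sum: -5·1 + 3·-2.

-11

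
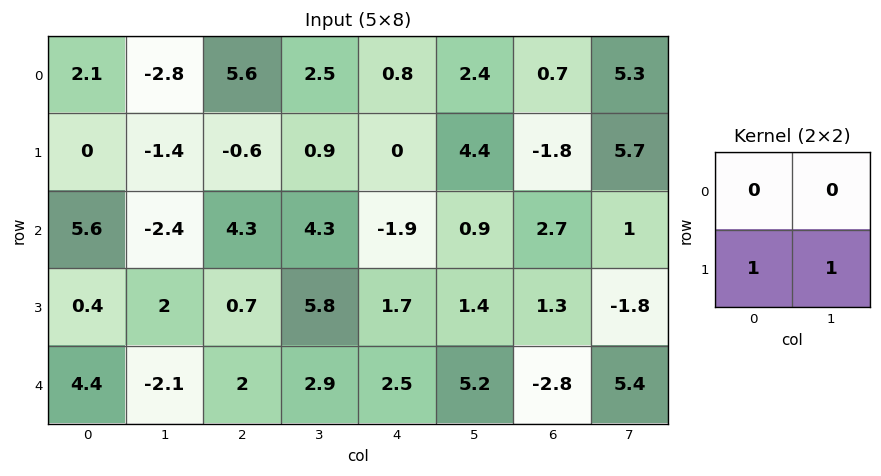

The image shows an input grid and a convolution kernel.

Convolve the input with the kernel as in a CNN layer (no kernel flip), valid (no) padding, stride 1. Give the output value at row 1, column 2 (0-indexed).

8.6

The receptive field on the input at this output position is [-0.6 0.9 / 4.3 4.3]. Elementwise product with the kernel and sum: 4.3·1 + 4.3·1.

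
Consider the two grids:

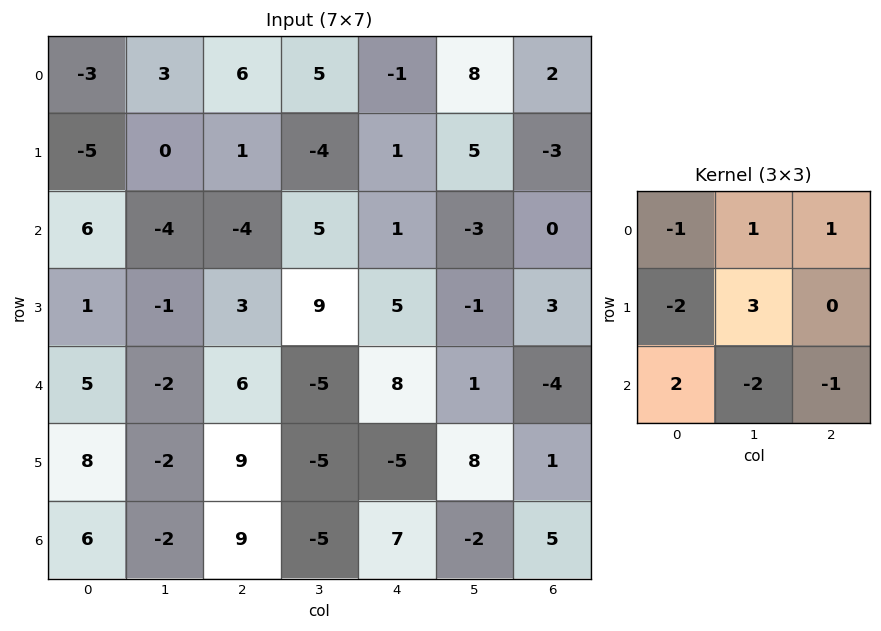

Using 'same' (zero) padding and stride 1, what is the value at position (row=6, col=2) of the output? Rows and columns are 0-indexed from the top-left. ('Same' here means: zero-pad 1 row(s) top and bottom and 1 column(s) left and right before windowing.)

37

The receptive field on the zero-padded input at this output position is [-2 9 -5 / -2 9 -5 / 0 0 0]. Elementwise product with the kernel and sum: -2·-1 + 9·1 + -5·1 + -2·-2 + 9·3 + 0·2 + 0·-2 + 0·-1.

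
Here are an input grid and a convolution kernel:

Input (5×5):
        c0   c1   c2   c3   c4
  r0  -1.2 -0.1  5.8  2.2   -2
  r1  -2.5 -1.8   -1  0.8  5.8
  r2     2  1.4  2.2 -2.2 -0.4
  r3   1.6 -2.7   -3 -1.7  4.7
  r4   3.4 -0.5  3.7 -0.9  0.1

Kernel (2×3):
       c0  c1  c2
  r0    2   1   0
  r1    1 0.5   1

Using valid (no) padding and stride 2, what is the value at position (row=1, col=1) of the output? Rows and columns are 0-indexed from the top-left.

3.05

The receptive field on the input at this output position is [2.2 -2.2 -0.4 / -3 -1.7 4.7]. Elementwise product with the kernel and sum: 2.2·2 + -2.2·1 + -3·1 + -1.7·0.5 + 4.7·1.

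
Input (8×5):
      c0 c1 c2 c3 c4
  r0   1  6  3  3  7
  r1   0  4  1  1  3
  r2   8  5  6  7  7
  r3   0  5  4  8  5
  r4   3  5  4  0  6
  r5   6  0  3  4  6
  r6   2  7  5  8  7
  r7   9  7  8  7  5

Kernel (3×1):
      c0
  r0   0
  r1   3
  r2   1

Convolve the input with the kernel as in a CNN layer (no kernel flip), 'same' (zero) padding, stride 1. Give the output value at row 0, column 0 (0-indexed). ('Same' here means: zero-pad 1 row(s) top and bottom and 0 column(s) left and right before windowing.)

3

The receptive field on the zero-padded input at this output position is [0 / 1 / 0]. Elementwise product with the kernel and sum: 1·3 + 0·1.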